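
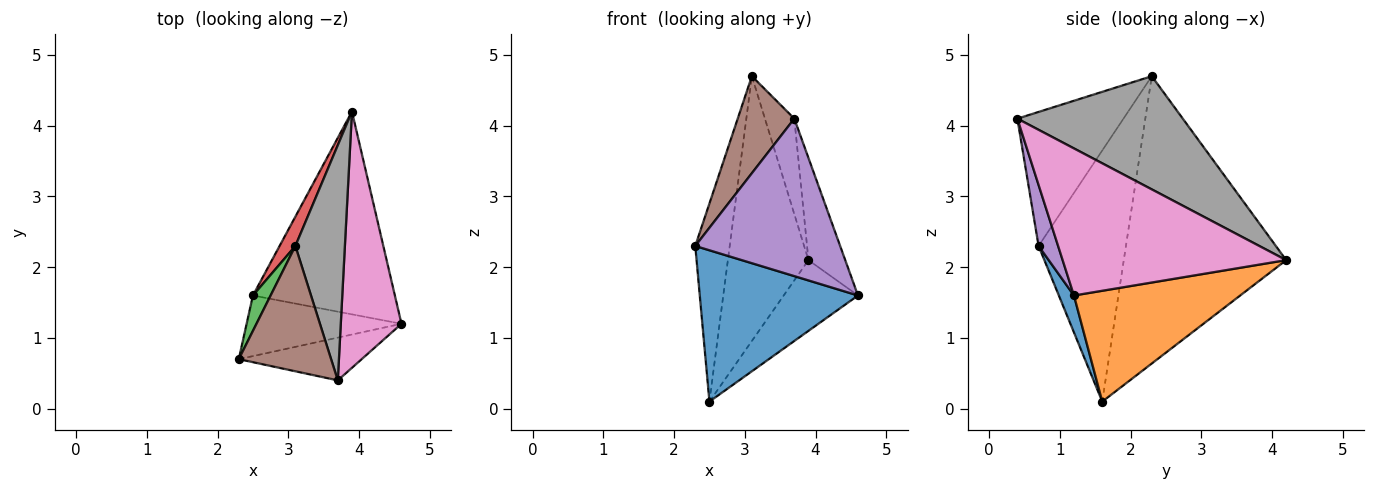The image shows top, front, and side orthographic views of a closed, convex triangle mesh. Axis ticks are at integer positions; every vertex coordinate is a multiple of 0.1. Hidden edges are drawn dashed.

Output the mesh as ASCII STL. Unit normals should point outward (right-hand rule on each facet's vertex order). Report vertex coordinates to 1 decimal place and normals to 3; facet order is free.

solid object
 facet normal 0.088 -0.925 -0.370
  outer loop
   vertex 2.5 1.6 0.1
   vertex 4.6 1.2 1.6
   vertex 2.3 0.7 2.3
  endloop
 endfacet
 facet normal 0.593 0.265 -0.760
  outer loop
   vertex 2.5 1.6 0.1
   vertex 3.9 4.2 2.1
   vertex 4.6 1.2 1.6
  endloop
 endfacet
 facet normal -0.928 0.366 0.065
  outer loop
   vertex 2.5 1.6 0.1
   vertex 2.3 0.7 2.3
   vertex 3.1 2.3 4.7
  endloop
 endfacet
 facet normal -0.895 0.444 0.049
  outer loop
   vertex 2.5 1.6 0.1
   vertex 3.1 2.3 4.7
   vertex 3.9 4.2 2.1
  endloop
 endfacet
 facet normal 0.129 -0.957 -0.260
  outer loop
   vertex 3.7 0.4 4.1
   vertex 2.3 0.7 2.3
   vertex 4.6 1.2 1.6
  endloop
 endfacet
 facet normal -0.754 -0.402 0.519
  outer loop
   vertex 3.7 0.4 4.1
   vertex 3.1 2.3 4.7
   vertex 2.3 0.7 2.3
  endloop
 endfacet
 facet normal 0.914 0.150 0.377
  outer loop
   vertex 3.7 0.4 4.1
   vertex 4.6 1.2 1.6
   vertex 3.9 4.2 2.1
  endloop
 endfacet
 facet normal 0.904 0.161 0.396
  outer loop
   vertex 3.7 0.4 4.1
   vertex 3.9 4.2 2.1
   vertex 3.1 2.3 4.7
  endloop
 endfacet
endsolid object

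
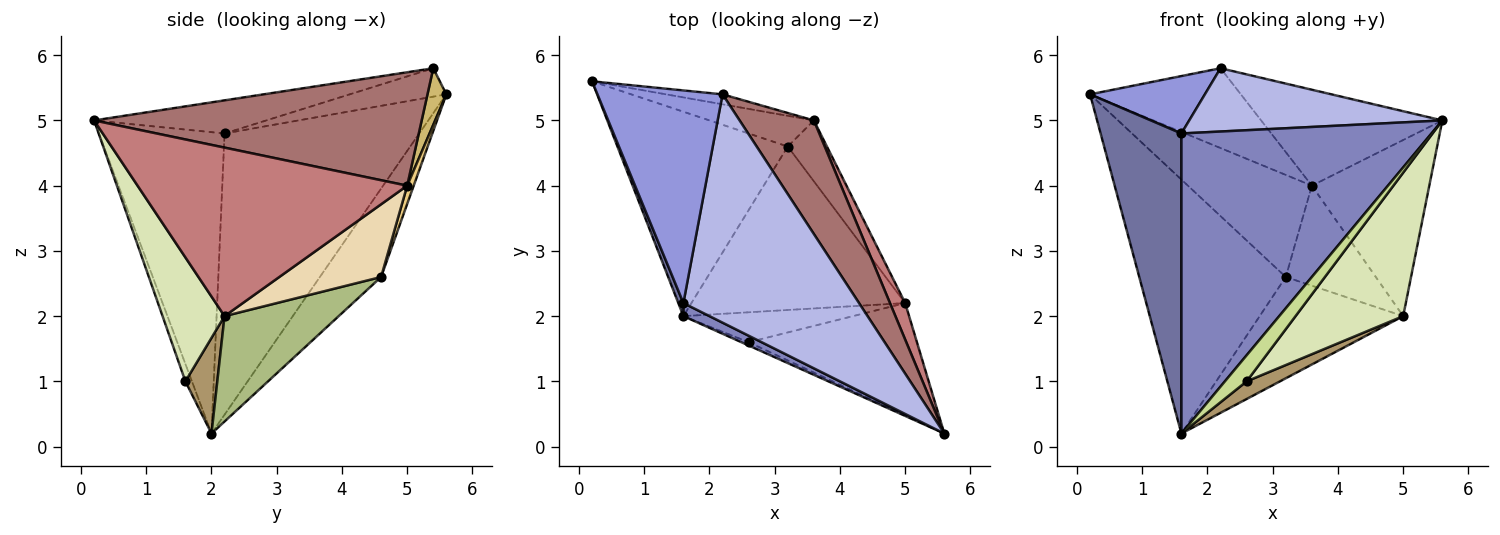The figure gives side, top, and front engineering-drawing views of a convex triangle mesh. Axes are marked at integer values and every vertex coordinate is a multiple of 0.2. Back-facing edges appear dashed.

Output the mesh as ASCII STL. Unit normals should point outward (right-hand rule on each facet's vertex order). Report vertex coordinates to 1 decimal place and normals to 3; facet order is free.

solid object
 facet normal -0.924 -0.383 0.017
  outer loop
   vertex 1.6 2.2 4.8
   vertex 0.2 5.6 5.4
   vertex 1.6 2.0 0.2
  endloop
 endfacet
 facet normal -0.448 -0.893 0.039
  outer loop
   vertex 1.6 2.2 4.8
   vertex 1.6 2.0 0.2
   vertex 5.6 0.2 5.0
  endloop
 endfacet
 facet normal -0.214 -0.255 0.943
  outer loop
   vertex 1.6 2.2 4.8
   vertex 2.2 5.4 5.8
   vertex 0.2 5.6 5.4
  endloop
 endfacet
 facet normal -0.179 -0.263 0.948
  outer loop
   vertex 1.6 2.2 4.8
   vertex 5.6 0.2 5.0
   vertex 2.2 5.4 5.8
  endloop
 endfacet
 facet normal -0.310 0.741 -0.596
  outer loop
   vertex 3.2 4.6 2.6
   vertex 1.6 2.0 0.2
   vertex 0.2 5.6 5.4
  endloop
 endfacet
 facet normal 0.386 0.486 -0.784
  outer loop
   vertex 3.2 4.6 2.6
   vertex 5.0 2.2 2.0
   vertex 1.6 2.0 0.2
  endloop
 endfacet
 facet normal -0.285 -0.951 -0.119
  outer loop
   vertex 2.6 1.6 1.0
   vertex 5.6 0.2 5.0
   vertex 1.6 2.0 0.2
  endloop
 endfacet
 facet normal 0.413 -0.717 -0.561
  outer loop
   vertex 2.6 1.6 1.0
   vertex 5.0 2.2 2.0
   vertex 5.6 0.2 5.0
  endloop
 endfacet
 facet normal 0.437 -0.457 -0.775
  outer loop
   vertex 2.6 1.6 1.0
   vertex 1.6 2.0 0.2
   vertex 5.0 2.2 2.0
  endloop
 endfacet
 facet normal 0.123 0.985 -0.123
  outer loop
   vertex 3.6 5.0 4.0
   vertex 0.2 5.6 5.4
   vertex 2.2 5.4 5.8
  endloop
 endfacet
 facet normal 0.050 0.956 -0.288
  outer loop
   vertex 3.6 5.0 4.0
   vertex 3.2 4.6 2.6
   vertex 0.2 5.6 5.4
  endloop
 endfacet
 facet normal 0.695 0.614 -0.374
  outer loop
   vertex 3.6 5.0 4.0
   vertex 5.0 2.2 2.0
   vertex 3.2 4.6 2.6
  endloop
 endfacet
 facet normal 0.759 0.420 0.497
  outer loop
   vertex 3.6 5.0 4.0
   vertex 2.2 5.4 5.8
   vertex 5.6 0.2 5.0
  endloop
 endfacet
 facet normal 0.914 0.398 0.083
  outer loop
   vertex 3.6 5.0 4.0
   vertex 5.6 0.2 5.0
   vertex 5.0 2.2 2.0
  endloop
 endfacet
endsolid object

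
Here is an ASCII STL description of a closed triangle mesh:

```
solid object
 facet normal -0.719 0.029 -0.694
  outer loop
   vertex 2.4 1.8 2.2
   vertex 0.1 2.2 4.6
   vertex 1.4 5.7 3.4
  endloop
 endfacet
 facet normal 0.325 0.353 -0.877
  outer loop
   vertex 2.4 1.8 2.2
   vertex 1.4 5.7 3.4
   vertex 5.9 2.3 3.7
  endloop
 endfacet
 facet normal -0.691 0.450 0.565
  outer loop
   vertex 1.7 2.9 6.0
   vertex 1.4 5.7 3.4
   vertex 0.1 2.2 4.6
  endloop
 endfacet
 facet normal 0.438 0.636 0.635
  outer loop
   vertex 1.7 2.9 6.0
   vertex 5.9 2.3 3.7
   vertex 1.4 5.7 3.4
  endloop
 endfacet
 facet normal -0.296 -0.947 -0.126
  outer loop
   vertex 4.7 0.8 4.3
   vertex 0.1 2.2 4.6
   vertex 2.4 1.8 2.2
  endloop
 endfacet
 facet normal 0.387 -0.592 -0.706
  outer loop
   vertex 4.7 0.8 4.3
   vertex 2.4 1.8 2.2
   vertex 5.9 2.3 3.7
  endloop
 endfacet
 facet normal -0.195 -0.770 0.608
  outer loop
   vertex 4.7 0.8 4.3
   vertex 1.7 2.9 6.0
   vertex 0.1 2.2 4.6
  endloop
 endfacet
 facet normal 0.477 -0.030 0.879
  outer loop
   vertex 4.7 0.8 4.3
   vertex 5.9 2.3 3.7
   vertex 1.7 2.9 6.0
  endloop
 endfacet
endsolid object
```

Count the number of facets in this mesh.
8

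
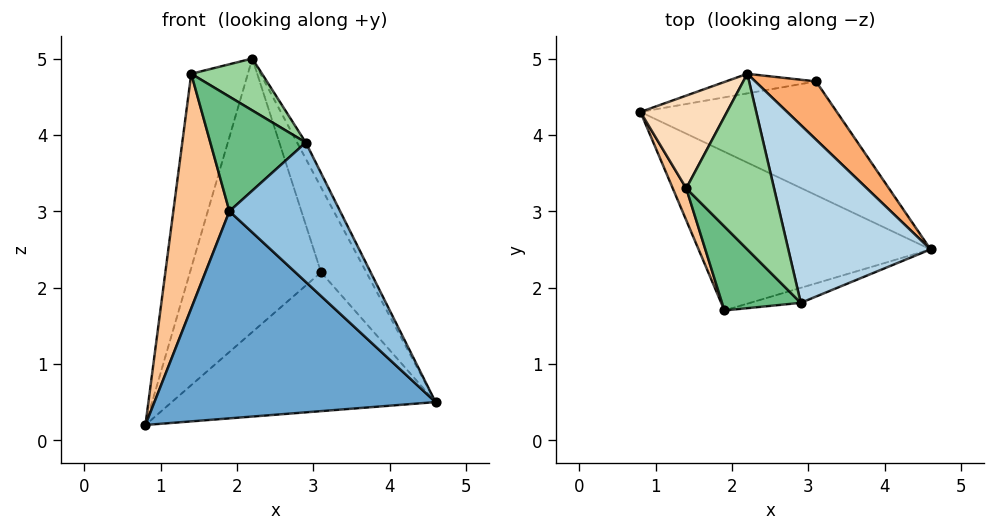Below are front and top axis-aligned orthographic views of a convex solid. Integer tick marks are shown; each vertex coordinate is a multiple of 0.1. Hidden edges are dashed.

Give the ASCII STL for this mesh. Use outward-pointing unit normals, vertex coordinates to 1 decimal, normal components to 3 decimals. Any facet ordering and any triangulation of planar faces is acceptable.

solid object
 facet normal -0.312 -0.754 -0.578
  outer loop
   vertex 1.9 1.7 3.0
   vertex 0.8 4.3 0.2
   vertex 4.6 2.5 0.5
  endloop
 endfacet
 facet normal 0.192 -0.976 -0.105
  outer loop
   vertex 2.9 1.8 3.9
   vertex 1.9 1.7 3.0
   vertex 4.6 2.5 0.5
  endloop
 endfacet
 facet normal 0.890 0.041 0.454
  outer loop
   vertex 2.9 1.8 3.9
   vertex 4.6 2.5 0.5
   vertex 2.2 4.8 5.0
  endloop
 endfacet
 facet normal 0.384 0.714 -0.585
  outer loop
   vertex 3.1 4.7 2.2
   vertex 4.6 2.5 0.5
   vertex 0.8 4.3 0.2
  endloop
 endfacet
 facet normal -0.111 0.991 -0.071
  outer loop
   vertex 3.1 4.7 2.2
   vertex 0.8 4.3 0.2
   vertex 2.2 4.8 5.0
  endloop
 endfacet
 facet normal 0.880 0.392 0.269
  outer loop
   vertex 3.1 4.7 2.2
   vertex 2.2 4.8 5.0
   vertex 4.6 2.5 0.5
  endloop
 endfacet
 facet normal -0.937 -0.346 0.047
  outer loop
   vertex 1.4 3.3 4.8
   vertex 0.8 4.3 0.2
   vertex 1.9 1.7 3.0
  endloop
 endfacet
 facet normal -0.874 0.438 0.209
  outer loop
   vertex 1.4 3.3 4.8
   vertex 2.2 4.8 5.0
   vertex 0.8 4.3 0.2
  endloop
 endfacet
 facet normal -0.412 -0.735 0.539
  outer loop
   vertex 1.4 3.3 4.8
   vertex 1.9 1.7 3.0
   vertex 2.9 1.8 3.9
  endloop
 endfacet
 facet normal 0.280 -0.272 0.921
  outer loop
   vertex 1.4 3.3 4.8
   vertex 2.9 1.8 3.9
   vertex 2.2 4.8 5.0
  endloop
 endfacet
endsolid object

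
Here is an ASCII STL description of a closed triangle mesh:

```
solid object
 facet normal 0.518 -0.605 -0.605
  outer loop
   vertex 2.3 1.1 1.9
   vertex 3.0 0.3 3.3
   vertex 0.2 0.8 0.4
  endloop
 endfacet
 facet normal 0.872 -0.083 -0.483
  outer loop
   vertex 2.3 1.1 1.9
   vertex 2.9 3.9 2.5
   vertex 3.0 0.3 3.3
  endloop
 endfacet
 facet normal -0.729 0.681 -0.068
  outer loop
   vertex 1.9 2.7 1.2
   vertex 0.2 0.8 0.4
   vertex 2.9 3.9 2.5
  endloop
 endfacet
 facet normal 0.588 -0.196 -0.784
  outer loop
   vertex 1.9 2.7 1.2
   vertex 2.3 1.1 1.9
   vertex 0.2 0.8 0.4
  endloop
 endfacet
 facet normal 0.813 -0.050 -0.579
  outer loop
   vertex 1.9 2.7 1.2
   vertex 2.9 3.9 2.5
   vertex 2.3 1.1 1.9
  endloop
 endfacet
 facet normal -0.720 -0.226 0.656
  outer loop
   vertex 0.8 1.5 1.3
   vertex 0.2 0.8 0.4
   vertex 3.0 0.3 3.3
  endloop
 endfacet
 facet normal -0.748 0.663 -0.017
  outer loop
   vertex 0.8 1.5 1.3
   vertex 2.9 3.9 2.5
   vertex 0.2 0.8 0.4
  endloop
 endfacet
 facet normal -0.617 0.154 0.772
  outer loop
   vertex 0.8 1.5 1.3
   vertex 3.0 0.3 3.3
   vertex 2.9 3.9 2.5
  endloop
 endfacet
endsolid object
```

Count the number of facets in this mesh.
8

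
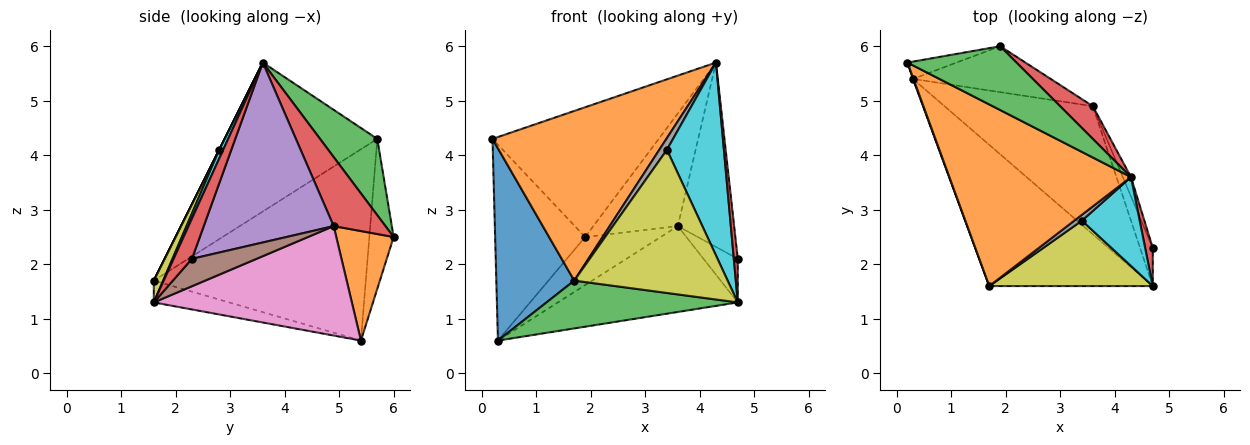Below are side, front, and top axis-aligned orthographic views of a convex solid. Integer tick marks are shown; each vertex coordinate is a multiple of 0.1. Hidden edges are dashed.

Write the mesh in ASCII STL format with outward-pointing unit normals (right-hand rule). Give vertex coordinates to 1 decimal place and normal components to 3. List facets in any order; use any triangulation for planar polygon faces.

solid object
 facet normal -0.939 -0.345 0.003
  outer loop
   vertex 0.3 5.4 0.6
   vertex 1.7 1.6 1.7
   vertex 0.2 5.7 4.3
  endloop
 endfacet
 facet normal -0.514 -0.586 0.627
  outer loop
   vertex 4.3 3.6 5.7
   vertex 0.2 5.7 4.3
   vertex 1.7 1.6 1.7
  endloop
 endfacet
 facet normal -0.125 -0.318 -0.940
  outer loop
   vertex 4.7 1.6 1.3
   vertex 1.7 1.6 1.7
   vertex 0.3 5.4 0.6
  endloop
 endfacet
 facet normal 0.961 -0.208 0.182
  outer loop
   vertex 4.7 1.6 1.3
   vertex 4.7 2.3 2.1
   vertex 4.3 3.6 5.7
  endloop
 endfacet
 facet normal 0.917 0.397 -0.042
  outer loop
   vertex 3.6 4.9 2.7
   vertex 4.3 3.6 5.7
   vertex 4.7 2.3 2.1
  endloop
 endfacet
 facet normal 0.818 0.433 -0.379
  outer loop
   vertex 3.6 4.9 2.7
   vertex 4.7 2.3 2.1
   vertex 4.7 1.6 1.3
  endloop
 endfacet
 facet normal 0.523 0.475 -0.708
  outer loop
   vertex 3.6 4.9 2.7
   vertex 4.7 1.6 1.3
   vertex 0.3 5.4 0.6
  endloop
 endfacet
 facet normal 0.000 -0.894 0.447
  outer loop
   vertex 3.4 2.8 4.1
   vertex 4.3 3.6 5.7
   vertex 1.7 1.6 1.7
  endloop
 endfacet
 facet normal 0.055 -0.908 0.415
  outer loop
   vertex 3.4 2.8 4.1
   vertex 1.7 1.6 1.7
   vertex 4.7 1.6 1.3
  endloop
 endfacet
 facet normal 0.063 -0.906 0.418
  outer loop
   vertex 3.4 2.8 4.1
   vertex 4.7 1.6 1.3
   vertex 4.3 3.6 5.7
  endloop
 endfacet
 facet normal -0.260 0.962 -0.085
  outer loop
   vertex 1.9 6.0 2.5
   vertex 0.3 5.4 0.6
   vertex 0.2 5.7 4.3
  endloop
 endfacet
 facet normal 0.481 0.634 -0.605
  outer loop
   vertex 1.9 6.0 2.5
   vertex 3.6 4.9 2.7
   vertex 0.3 5.4 0.6
  endloop
 endfacet
 facet normal 0.295 0.857 0.422
  outer loop
   vertex 1.9 6.0 2.5
   vertex 0.2 5.7 4.3
   vertex 4.3 3.6 5.7
  endloop
 endfacet
 facet normal 0.507 0.828 0.240
  outer loop
   vertex 1.9 6.0 2.5
   vertex 4.3 3.6 5.7
   vertex 3.6 4.9 2.7
  endloop
 endfacet
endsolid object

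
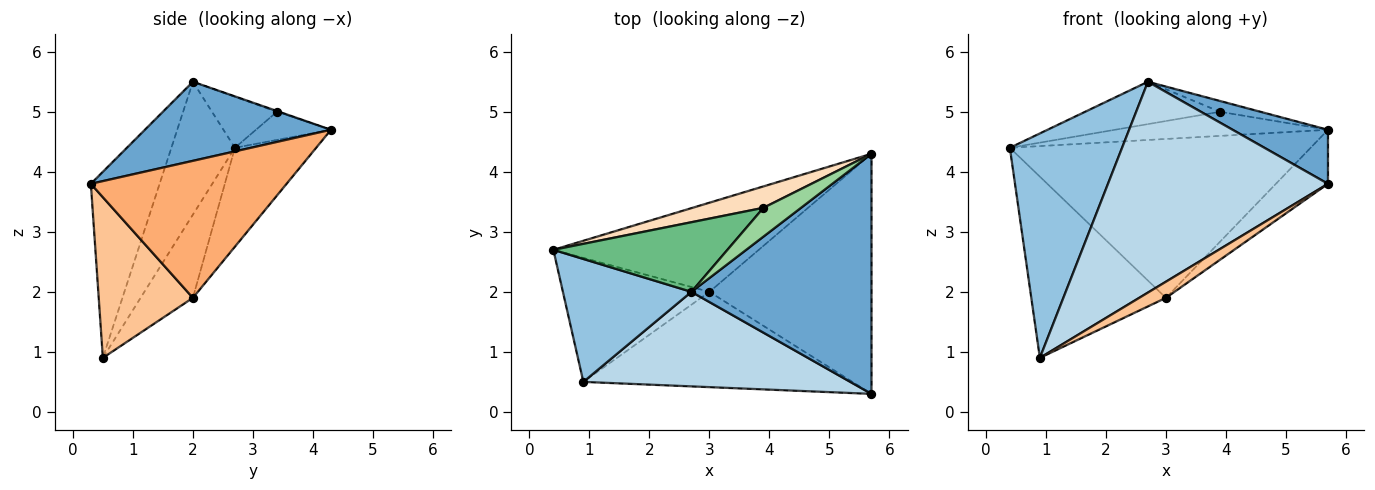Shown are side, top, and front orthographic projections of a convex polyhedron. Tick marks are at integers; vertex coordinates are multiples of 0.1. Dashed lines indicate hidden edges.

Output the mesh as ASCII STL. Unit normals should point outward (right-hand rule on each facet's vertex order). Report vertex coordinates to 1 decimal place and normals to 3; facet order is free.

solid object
 facet normal 0.394 -0.202 0.897
  outer loop
   vertex 2.7 2.0 5.5
   vertex 5.7 0.3 3.8
   vertex 5.7 4.3 4.7
  endloop
 endfacet
 facet normal -0.445 -0.786 0.430
  outer loop
   vertex 2.7 2.0 5.5
   vertex 0.4 2.7 4.4
   vertex 0.9 0.5 0.9
  endloop
 endfacet
 facet normal -0.274 -0.877 0.393
  outer loop
   vertex 2.7 2.0 5.5
   vertex 0.9 0.5 0.9
   vertex 5.7 0.3 3.8
  endloop
 endfacet
 facet normal -0.229 0.849 -0.476
  outer loop
   vertex 3.0 2.0 1.9
   vertex 0.4 2.7 4.4
   vertex 5.7 4.3 4.7
  endloop
 endfacet
 facet normal -0.305 0.786 -0.538
  outer loop
   vertex 3.0 2.0 1.9
   vertex 0.9 0.5 0.9
   vertex 0.4 2.7 4.4
  endloop
 endfacet
 facet normal 0.636 0.169 -0.753
  outer loop
   vertex 3.0 2.0 1.9
   vertex 5.7 4.3 4.7
   vertex 5.7 0.3 3.8
  endloop
 endfacet
 facet normal 0.507 -0.144 -0.850
  outer loop
   vertex 3.0 2.0 1.9
   vertex 5.7 0.3 3.8
   vertex 0.9 0.5 0.9
  endloop
 endfacet
 facet normal -0.255 0.723 0.642
  outer loop
   vertex 3.9 3.4 5.0
   vertex 5.7 4.3 4.7
   vertex 0.4 2.7 4.4
  endloop
 endfacet
 facet normal -0.243 0.504 0.829
  outer loop
   vertex 3.9 3.4 5.0
   vertex 0.4 2.7 4.4
   vertex 2.7 2.0 5.5
  endloop
 endfacet
 facet normal -0.020 0.351 0.936
  outer loop
   vertex 3.9 3.4 5.0
   vertex 2.7 2.0 5.5
   vertex 5.7 4.3 4.7
  endloop
 endfacet
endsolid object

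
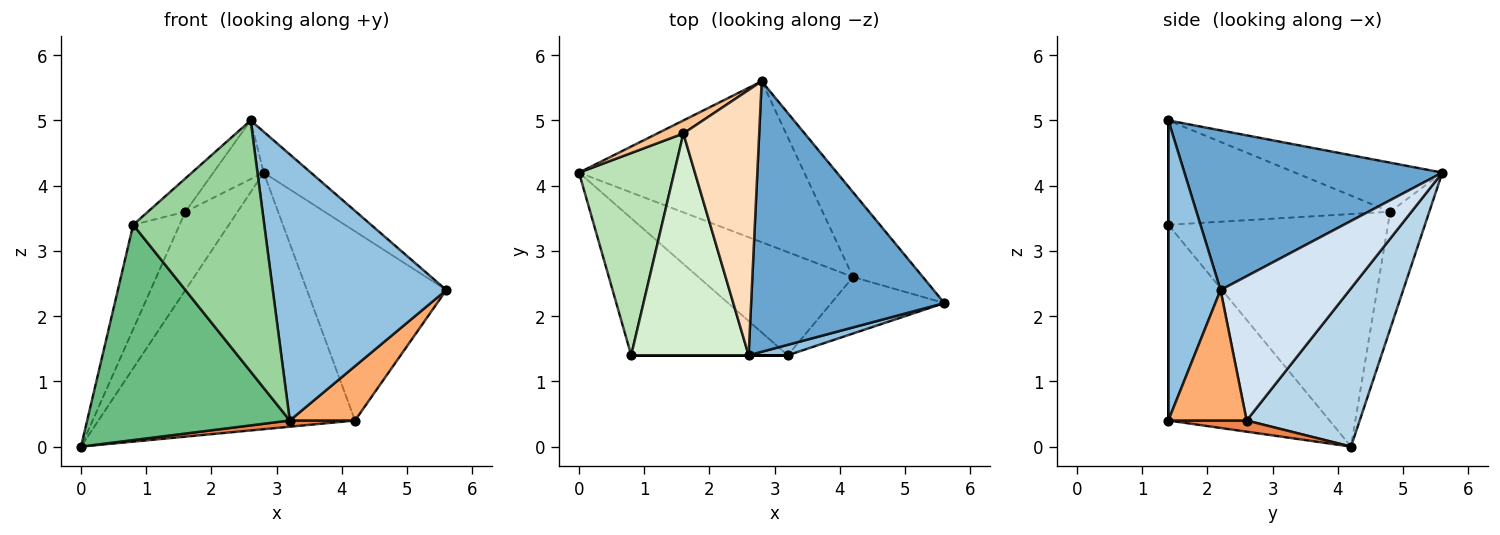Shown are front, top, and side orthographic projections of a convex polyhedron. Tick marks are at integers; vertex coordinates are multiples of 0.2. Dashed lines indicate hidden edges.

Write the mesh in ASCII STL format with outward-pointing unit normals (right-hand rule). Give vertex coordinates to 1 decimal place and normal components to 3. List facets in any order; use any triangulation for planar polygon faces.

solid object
 facet normal 0.633 0.116 0.766
  outer loop
   vertex 2.6 1.4 5.0
   vertex 5.6 2.2 2.4
   vertex 2.8 5.6 4.2
  endloop
 endfacet
 facet normal 0.288 -0.957 0.038
  outer loop
   vertex 3.2 1.4 0.4
   vertex 5.6 2.2 2.4
   vertex 2.6 1.4 5.0
  endloop
 endfacet
 facet normal 0.350 0.794 -0.498
  outer loop
   vertex 4.2 2.6 0.4
   vertex 0.0 4.2 0.0
   vertex 2.8 5.6 4.2
  endloop
 endfacet
 facet normal 0.645 0.697 -0.312
  outer loop
   vertex 4.2 2.6 0.4
   vertex 2.8 5.6 4.2
   vertex 5.6 2.2 2.4
  endloop
 endfacet
 facet normal 0.072 -0.060 -0.996
  outer loop
   vertex 4.2 2.6 0.4
   vertex 3.2 1.4 0.4
   vertex 0.0 4.2 0.0
  endloop
 endfacet
 facet normal 0.639 -0.533 -0.554
  outer loop
   vertex 4.2 2.6 0.4
   vertex 5.6 2.2 2.4
   vertex 3.2 1.4 0.4
  endloop
 endfacet
 facet normal -0.595 0.793 0.132
  outer loop
   vertex 1.6 4.8 3.6
   vertex 2.8 5.6 4.2
   vertex 0.0 4.2 0.0
  endloop
 endfacet
 facet normal -0.534 0.183 0.825
  outer loop
   vertex 1.6 4.8 3.6
   vertex 2.6 1.4 5.0
   vertex 2.8 5.6 4.2
  endloop
 endfacet
 facet normal -0.557 -0.701 -0.446
  outer loop
   vertex 0.8 1.4 3.4
   vertex 0.0 4.2 0.0
   vertex 3.2 1.4 0.4
  endloop
 endfacet
 facet normal 0.000 -1.000 0.000
  outer loop
   vertex 0.8 1.4 3.4
   vertex 3.2 1.4 0.4
   vertex 2.6 1.4 5.0
  endloop
 endfacet
 facet normal -0.908 0.192 0.372
  outer loop
   vertex 0.8 1.4 3.4
   vertex 1.6 4.8 3.6
   vertex 0.0 4.2 0.0
  endloop
 endfacet
 facet normal -0.660 0.112 0.743
  outer loop
   vertex 0.8 1.4 3.4
   vertex 2.6 1.4 5.0
   vertex 1.6 4.8 3.6
  endloop
 endfacet
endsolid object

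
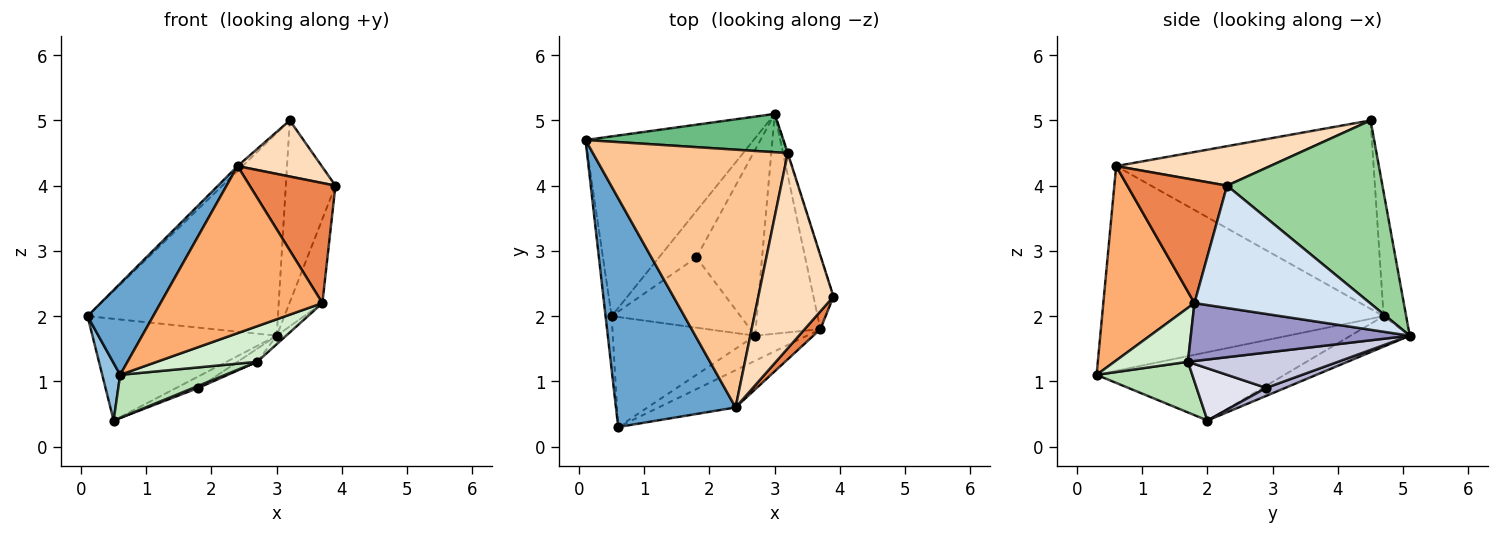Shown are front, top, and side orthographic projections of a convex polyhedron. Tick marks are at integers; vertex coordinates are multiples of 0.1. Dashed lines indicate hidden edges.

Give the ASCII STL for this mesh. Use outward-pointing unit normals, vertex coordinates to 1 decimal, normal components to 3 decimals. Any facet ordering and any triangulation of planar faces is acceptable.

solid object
 facet normal -0.846 -0.197 0.495
  outer loop
   vertex 2.4 0.6 4.3
   vertex 0.1 4.7 2.0
   vertex 0.6 0.3 1.1
  endloop
 endfacet
 facet normal -0.992 -0.095 -0.088
  outer loop
   vertex 0.5 2.0 0.4
   vertex 0.6 0.3 1.1
   vertex 0.1 4.7 2.0
  endloop
 endfacet
 facet normal -0.156 0.486 -0.860
  outer loop
   vertex 0.5 2.0 0.4
   vertex 0.1 4.7 2.0
   vertex 3.0 5.1 1.7
  endloop
 endfacet
 facet normal 0.970 0.182 -0.158
  outer loop
   vertex 3.7 1.8 2.2
   vertex 3.0 5.1 1.7
   vertex 3.9 2.3 4.0
  endloop
 endfacet
 facet normal 0.755 -0.649 0.096
  outer loop
   vertex 3.7 1.8 2.2
   vertex 3.9 2.3 4.0
   vertex 2.4 0.6 4.3
  endloop
 endfacet
 facet normal 0.482 -0.855 -0.191
  outer loop
   vertex 3.7 1.8 2.2
   vertex 2.4 0.6 4.3
   vertex 0.6 0.3 1.1
  endloop
 endfacet
 facet normal -0.695 0.013 0.719
  outer loop
   vertex 3.2 4.5 5.0
   vertex 0.1 4.7 2.0
   vertex 2.4 0.6 4.3
  endloop
 endfacet
 facet normal 0.451 -0.246 0.858
  outer loop
   vertex 3.2 4.5 5.0
   vertex 2.4 0.6 4.3
   vertex 3.9 2.3 4.0
  endloop
 endfacet
 facet normal -0.116 0.976 0.184
  outer loop
   vertex 3.2 4.5 5.0
   vertex 3.0 5.1 1.7
   vertex 0.1 4.7 2.0
  endloop
 endfacet
 facet normal 0.953 0.304 -0.002
  outer loop
   vertex 3.2 4.5 5.0
   vertex 3.9 2.3 4.0
   vertex 3.0 5.1 1.7
  endloop
 endfacet
 facet normal 0.315 -0.346 -0.884
  outer loop
   vertex 2.7 1.7 1.3
   vertex 0.6 0.3 1.1
   vertex 0.5 2.0 0.4
  endloop
 endfacet
 facet normal 0.514 -0.701 -0.494
  outer loop
   vertex 2.7 1.7 1.3
   vertex 3.7 1.8 2.2
   vertex 0.6 0.3 1.1
  endloop
 endfacet
 facet normal 0.667 0.029 -0.744
  outer loop
   vertex 2.7 1.7 1.3
   vertex 3.0 5.1 1.7
   vertex 3.7 1.8 2.2
  endloop
 endfacet
 facet normal 0.203 0.235 -0.951
  outer loop
   vertex 1.8 2.9 0.9
   vertex 0.5 2.0 0.4
   vertex 3.0 5.1 1.7
  endloop
 endfacet
 facet normal 0.473 0.062 -0.879
  outer loop
   vertex 1.8 2.9 0.9
   vertex 3.0 5.1 1.7
   vertex 2.7 1.7 1.3
  endloop
 endfacet
 facet normal 0.375 -0.027 -0.927
  outer loop
   vertex 1.8 2.9 0.9
   vertex 2.7 1.7 1.3
   vertex 0.5 2.0 0.4
  endloop
 endfacet
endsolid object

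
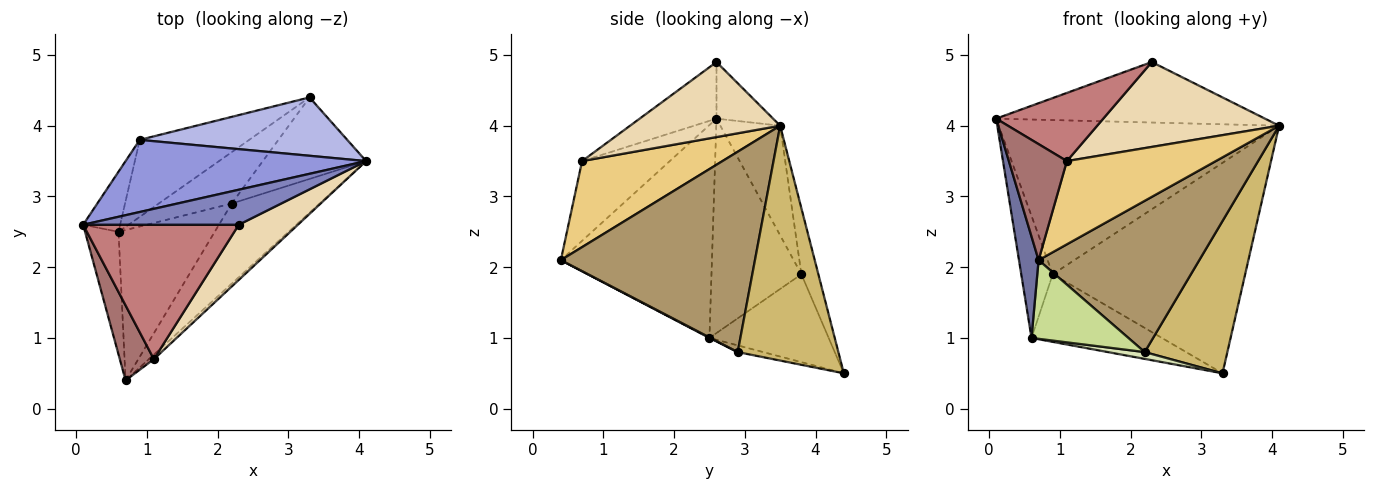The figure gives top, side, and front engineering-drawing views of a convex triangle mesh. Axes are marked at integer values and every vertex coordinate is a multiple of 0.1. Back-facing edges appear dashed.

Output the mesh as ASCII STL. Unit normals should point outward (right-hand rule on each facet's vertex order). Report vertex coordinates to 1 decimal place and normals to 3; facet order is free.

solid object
 facet normal -0.980 -0.127 -0.154
  outer loop
   vertex 0.6 2.5 1.0
   vertex 0.7 0.4 2.1
   vertex 0.1 2.6 4.1
  endloop
 endfacet
 facet normal -0.179 0.851 0.493
  outer loop
   vertex 2.3 2.6 4.9
   vertex 4.1 3.5 4.0
   vertex 0.1 2.6 4.1
  endloop
 endfacet
 facet normal -0.190 0.889 0.416
  outer loop
   vertex 0.9 3.8 1.9
   vertex 0.1 2.6 4.1
   vertex 4.1 3.5 4.0
  endloop
 endfacet
 facet normal -0.085 0.960 0.266
  outer loop
   vertex 0.9 3.8 1.9
   vertex 4.1 3.5 4.0
   vertex 3.3 4.4 0.5
  endloop
 endfacet
 facet normal -0.932 0.326 -0.161
  outer loop
   vertex 0.9 3.8 1.9
   vertex 0.6 2.5 1.0
   vertex 0.1 2.6 4.1
  endloop
 endfacet
 facet normal -0.517 0.565 -0.644
  outer loop
   vertex 0.9 3.8 1.9
   vertex 3.3 4.4 0.5
   vertex 0.6 2.5 1.0
  endloop
 endfacet
 facet normal 0.005 -0.464 -0.886
  outer loop
   vertex 2.2 2.9 0.8
   vertex 0.7 0.4 2.1
   vertex 0.6 2.5 1.0
  endloop
 endfacet
 facet normal -0.091 -0.131 -0.987
  outer loop
   vertex 2.2 2.9 0.8
   vertex 0.6 2.5 1.0
   vertex 3.3 4.4 0.5
  endloop
 endfacet
 facet normal 0.730 -0.604 -0.320
  outer loop
   vertex 2.2 2.9 0.8
   vertex 4.1 3.5 4.0
   vertex 0.7 0.4 2.1
  endloop
 endfacet
 facet normal 0.732 -0.601 -0.322
  outer loop
   vertex 2.2 2.9 0.8
   vertex 3.3 4.4 0.5
   vertex 4.1 3.5 4.0
  endloop
 endfacet
 facet normal 0.685 -0.727 -0.040
  outer loop
   vertex 1.1 0.7 3.5
   vertex 0.7 0.4 2.1
   vertex 4.1 3.5 4.0
  endloop
 endfacet
 facet normal 0.569 -0.690 0.448
  outer loop
   vertex 1.1 0.7 3.5
   vertex 4.1 3.5 4.0
   vertex 2.3 2.6 4.9
  endloop
 endfacet
 facet normal -0.786 -0.520 0.336
  outer loop
   vertex 1.1 0.7 3.5
   vertex 0.1 2.6 4.1
   vertex 0.7 0.4 2.1
  endloop
 endfacet
 facet normal -0.308 -0.430 0.848
  outer loop
   vertex 1.1 0.7 3.5
   vertex 2.3 2.6 4.9
   vertex 0.1 2.6 4.1
  endloop
 endfacet
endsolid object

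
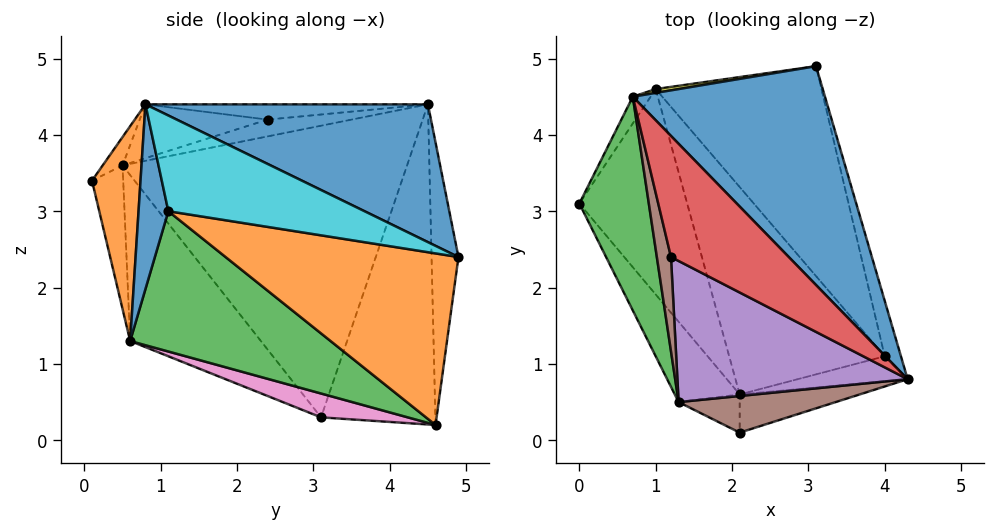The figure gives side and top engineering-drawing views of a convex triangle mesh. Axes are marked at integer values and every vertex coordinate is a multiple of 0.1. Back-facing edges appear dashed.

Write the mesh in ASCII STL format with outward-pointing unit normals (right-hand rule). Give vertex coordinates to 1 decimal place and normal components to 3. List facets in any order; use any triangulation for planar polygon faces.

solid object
 facet normal 0.507 0.493 0.707
  outer loop
   vertex 0.7 4.5 4.4
   vertex 4.3 0.8 4.4
   vertex 3.1 4.9 2.4
  endloop
 endfacet
 facet normal 0.383 -0.899 -0.214
  outer loop
   vertex 2.1 0.6 1.3
   vertex 4.3 0.8 4.4
   vertex 2.1 0.1 3.4
  endloop
 endfacet
 facet normal -0.955 -0.189 0.228
  outer loop
   vertex 1.3 0.5 3.6
   vertex 0.7 4.5 4.4
   vertex 0.0 3.1 0.3
  endloop
 endfacet
 facet normal -0.683 -0.680 -0.267
  outer loop
   vertex 1.3 0.5 3.6
   vertex 0.0 3.1 0.3
   vertex 2.1 0.6 1.3
  endloop
 endfacet
 facet normal -0.478 -0.854 -0.203
  outer loop
   vertex 1.3 0.5 3.6
   vertex 2.1 0.6 1.3
   vertex 2.1 0.1 3.4
  endloop
 endfacet
 facet normal -0.136 -0.647 0.751
  outer loop
   vertex 1.3 0.5 3.6
   vertex 2.1 0.1 3.4
   vertex 4.3 0.8 4.4
  endloop
 endfacet
 facet normal 0.211 -0.205 -0.956
  outer loop
   vertex 1.0 4.6 0.2
   vertex 2.1 0.6 1.3
   vertex 0.0 3.1 0.3
  endloop
 endfacet
 facet normal -0.833 0.552 -0.046
  outer loop
   vertex 1.0 4.6 0.2
   vertex 0.0 3.1 0.3
   vertex 0.7 4.5 4.4
  endloop
 endfacet
 facet normal -0.154 0.988 0.013
  outer loop
   vertex 1.0 4.6 0.2
   vertex 0.7 4.5 4.4
   vertex 3.1 4.9 2.4
  endloop
 endfacet
 facet normal 0.965 0.203 -0.163
  outer loop
   vertex 4.0 1.1 3.0
   vertex 3.1 4.9 2.4
   vertex 4.3 0.8 4.4
  endloop
 endfacet
 facet normal 0.471 -0.837 -0.280
  outer loop
   vertex 4.0 1.1 3.0
   vertex 4.3 0.8 4.4
   vertex 2.1 0.6 1.3
  endloop
 endfacet
 facet normal 0.718 0.061 -0.694
  outer loop
   vertex 4.0 1.1 3.0
   vertex 1.0 4.6 0.2
   vertex 3.1 4.9 2.4
  endloop
 endfacet
 facet normal 0.670 -0.020 -0.742
  outer loop
   vertex 4.0 1.1 3.0
   vertex 2.1 0.6 1.3
   vertex 1.0 4.6 0.2
  endloop
 endfacet
 facet normal -0.128 -0.124 0.984
  outer loop
   vertex 1.2 2.4 4.2
   vertex 4.3 0.8 4.4
   vertex 0.7 4.5 4.4
  endloop
 endfacet
 facet normal -0.217 -0.304 0.928
  outer loop
   vertex 1.2 2.4 4.2
   vertex 1.3 0.5 3.6
   vertex 4.3 0.8 4.4
  endloop
 endfacet
 facet normal -0.744 -0.237 0.625
  outer loop
   vertex 1.2 2.4 4.2
   vertex 0.7 4.5 4.4
   vertex 1.3 0.5 3.6
  endloop
 endfacet
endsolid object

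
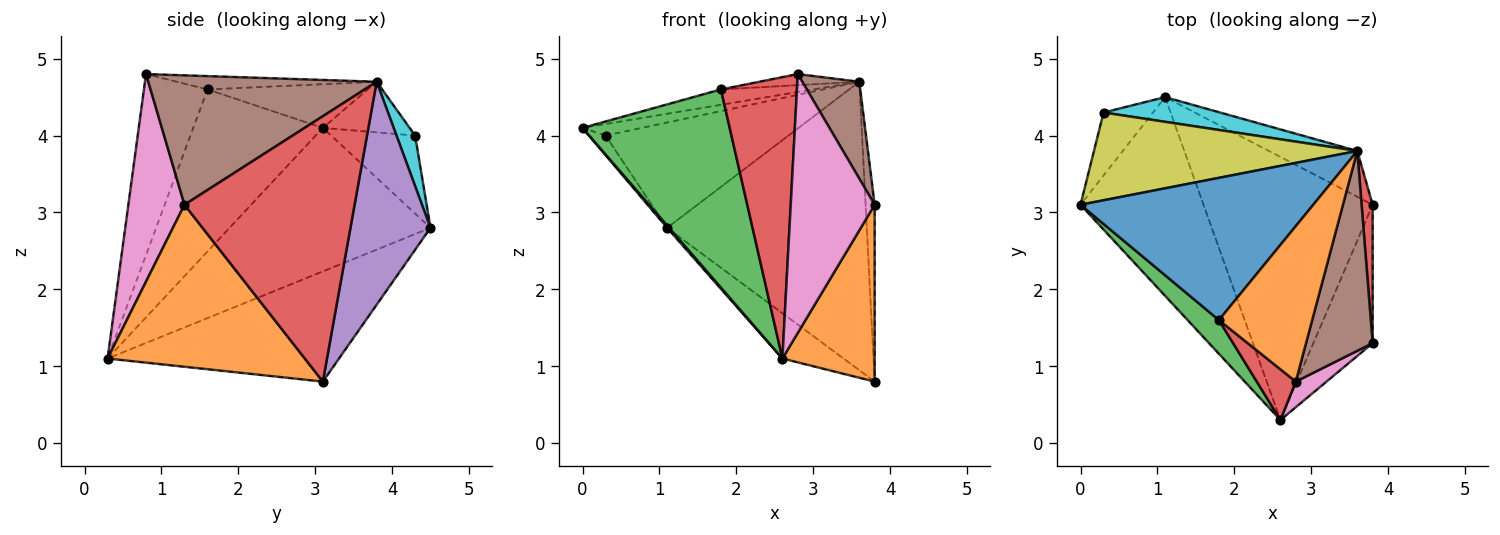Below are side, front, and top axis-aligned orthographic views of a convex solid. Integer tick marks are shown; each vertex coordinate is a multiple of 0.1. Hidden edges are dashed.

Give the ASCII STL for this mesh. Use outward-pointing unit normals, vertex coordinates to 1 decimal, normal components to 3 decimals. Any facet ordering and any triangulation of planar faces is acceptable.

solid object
 facet normal -0.759 -0.008 -0.651
  outer loop
   vertex 2.6 0.3 1.1
   vertex 0.0 3.1 4.1
   vertex 1.1 4.5 2.8
  endloop
 endfacet
 facet normal 0.860 -0.402 -0.315
  outer loop
   vertex 3.8 3.1 0.8
   vertex 3.8 1.3 3.1
   vertex 2.6 0.3 1.1
  endloop
 endfacet
 facet normal -0.540 0.143 -0.829
  outer loop
   vertex 3.8 3.1 0.8
   vertex 2.6 0.3 1.1
   vertex 1.1 4.5 2.8
  endloop
 endfacet
 facet normal 0.998 0.053 0.042
  outer loop
   vertex 3.6 3.8 4.7
   vertex 3.8 1.3 3.1
   vertex 3.8 3.1 0.8
  endloop
 endfacet
 facet normal 0.368 0.918 -0.146
  outer loop
   vertex 3.6 3.8 4.7
   vertex 3.8 3.1 0.8
   vertex 1.1 4.5 2.8
  endloop
 endfacet
 facet normal 0.868 -0.217 0.447
  outer loop
   vertex 2.8 0.8 4.8
   vertex 3.8 1.3 3.1
   vertex 3.6 3.8 4.7
  endloop
 endfacet
 facet normal 0.554 -0.829 0.082
  outer loop
   vertex 2.8 0.8 4.8
   vertex 2.6 0.3 1.1
   vertex 3.8 1.3 3.1
  endloop
 endfacet
 facet normal -0.833 0.164 -0.528
  outer loop
   vertex 0.3 4.3 4.0
   vertex 1.1 4.5 2.8
   vertex 0.0 3.1 4.1
  endloop
 endfacet
 facet normal -0.187 0.128 0.974
  outer loop
   vertex 0.3 4.3 4.0
   vertex 0.0 3.1 4.1
   vertex 3.6 3.8 4.7
  endloop
 endfacet
 facet normal 0.099 0.969 0.227
  outer loop
   vertex 0.3 4.3 4.0
   vertex 3.6 3.8 4.7
   vertex 1.1 4.5 2.8
  endloop
 endfacet
 facet normal -0.183 0.106 0.977
  outer loop
   vertex 1.8 1.6 4.6
   vertex 3.6 3.8 4.7
   vertex 0.0 3.1 4.1
  endloop
 endfacet
 facet normal -0.141 0.071 0.987
  outer loop
   vertex 1.8 1.6 4.6
   vertex 2.8 0.8 4.8
   vertex 3.6 3.8 4.7
  endloop
 endfacet
 facet normal -0.656 -0.744 0.127
  outer loop
   vertex 1.8 1.6 4.6
   vertex 0.0 3.1 4.1
   vertex 2.6 0.3 1.1
  endloop
 endfacet
 facet normal -0.635 -0.760 0.137
  outer loop
   vertex 1.8 1.6 4.6
   vertex 2.6 0.3 1.1
   vertex 2.8 0.8 4.8
  endloop
 endfacet
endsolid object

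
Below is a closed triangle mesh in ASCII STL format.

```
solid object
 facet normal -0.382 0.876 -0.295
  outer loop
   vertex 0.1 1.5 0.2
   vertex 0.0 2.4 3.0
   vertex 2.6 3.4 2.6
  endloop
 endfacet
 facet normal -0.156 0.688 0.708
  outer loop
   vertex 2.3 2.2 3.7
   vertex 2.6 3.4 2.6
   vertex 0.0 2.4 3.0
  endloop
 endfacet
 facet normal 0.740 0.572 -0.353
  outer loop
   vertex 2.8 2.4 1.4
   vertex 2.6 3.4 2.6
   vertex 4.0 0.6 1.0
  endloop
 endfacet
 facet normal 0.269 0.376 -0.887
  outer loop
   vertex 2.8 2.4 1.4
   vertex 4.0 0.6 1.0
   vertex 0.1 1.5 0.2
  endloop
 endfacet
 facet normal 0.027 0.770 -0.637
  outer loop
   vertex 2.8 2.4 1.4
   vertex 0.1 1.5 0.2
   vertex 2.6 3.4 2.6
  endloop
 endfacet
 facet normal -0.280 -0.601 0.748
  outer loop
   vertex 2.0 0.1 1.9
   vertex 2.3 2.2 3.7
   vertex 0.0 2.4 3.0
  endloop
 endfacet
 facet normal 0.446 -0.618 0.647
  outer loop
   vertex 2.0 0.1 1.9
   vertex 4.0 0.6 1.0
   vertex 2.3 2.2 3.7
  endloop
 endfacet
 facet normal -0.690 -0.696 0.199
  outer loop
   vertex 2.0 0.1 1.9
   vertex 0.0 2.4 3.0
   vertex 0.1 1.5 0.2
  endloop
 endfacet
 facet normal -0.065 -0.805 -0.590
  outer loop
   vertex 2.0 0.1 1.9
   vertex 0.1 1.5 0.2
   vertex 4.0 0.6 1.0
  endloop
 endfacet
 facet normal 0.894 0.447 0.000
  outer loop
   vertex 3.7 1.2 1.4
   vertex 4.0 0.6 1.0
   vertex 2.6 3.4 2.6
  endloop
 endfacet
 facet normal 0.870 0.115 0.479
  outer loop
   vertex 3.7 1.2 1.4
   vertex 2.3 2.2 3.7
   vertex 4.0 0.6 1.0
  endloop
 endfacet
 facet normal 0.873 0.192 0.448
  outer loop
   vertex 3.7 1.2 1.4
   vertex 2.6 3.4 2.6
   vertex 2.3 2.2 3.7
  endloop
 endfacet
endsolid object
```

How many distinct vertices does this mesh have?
8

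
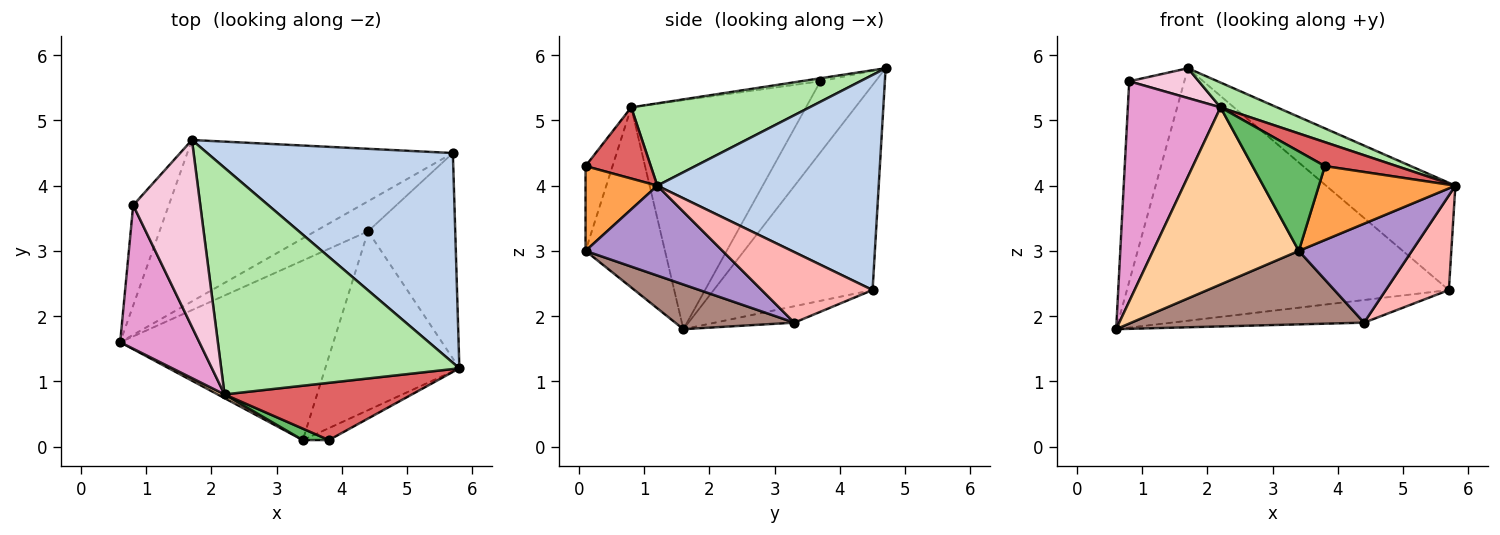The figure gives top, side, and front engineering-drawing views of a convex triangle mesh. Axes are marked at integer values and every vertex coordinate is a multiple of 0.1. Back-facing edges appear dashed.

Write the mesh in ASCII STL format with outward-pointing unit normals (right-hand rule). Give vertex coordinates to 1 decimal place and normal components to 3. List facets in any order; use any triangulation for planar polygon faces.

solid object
 facet normal -0.384 0.778 -0.497
  outer loop
   vertex 5.7 4.5 2.4
   vertex 0.6 1.6 1.8
   vertex 1.7 4.7 5.8
  endloop
 endfacet
 facet normal 0.615 0.359 0.702
  outer loop
   vertex 5.7 4.5 2.4
   vertex 1.7 4.7 5.8
   vertex 5.8 1.2 4.0
  endloop
 endfacet
 facet normal 0.461 -0.876 -0.142
  outer loop
   vertex 3.4 0.1 3.0
   vertex 5.8 1.2 4.0
   vertex 3.8 0.1 4.3
  endloop
 endfacet
 facet normal -0.478 -0.878 0.018
  outer loop
   vertex 2.2 0.8 5.2
   vertex 0.6 1.6 1.8
   vertex 3.4 0.1 3.0
  endloop
 endfacet
 facet normal -0.347 -0.932 0.107
  outer loop
   vertex 2.2 0.8 5.2
   vertex 3.4 0.1 3.0
   vertex 3.8 0.1 4.3
  endloop
 endfacet
 facet normal 0.325 -0.103 0.940
  outer loop
   vertex 2.2 0.8 5.2
   vertex 5.8 1.2 4.0
   vertex 1.7 4.7 5.8
  endloop
 endfacet
 facet normal 0.331 -0.364 0.871
  outer loop
   vertex 2.2 0.8 5.2
   vertex 3.8 0.1 4.3
   vertex 5.8 1.2 4.0
  endloop
 endfacet
 facet normal 0.592 -0.337 -0.732
  outer loop
   vertex 4.4 3.3 1.9
   vertex 5.7 4.5 2.4
   vertex 5.8 1.2 4.0
  endloop
 endfacet
 facet normal 0.506 -0.418 -0.755
  outer loop
   vertex 4.4 3.3 1.9
   vertex 5.8 1.2 4.0
   vertex 3.4 0.1 3.0
  endloop
 endfacet
 facet normal -0.241 0.584 -0.775
  outer loop
   vertex 4.4 3.3 1.9
   vertex 0.6 1.6 1.8
   vertex 5.7 4.5 2.4
  endloop
 endfacet
 facet normal 0.190 -0.372 -0.909
  outer loop
   vertex 4.4 3.3 1.9
   vertex 3.4 0.1 3.0
   vertex 0.6 1.6 1.8
  endloop
 endfacet
 facet normal -0.667 0.667 -0.333
  outer loop
   vertex 0.8 3.7 5.6
   vertex 1.7 4.7 5.8
   vertex 0.6 1.6 1.8
  endloop
 endfacet
 facet normal -0.845 -0.448 0.292
  outer loop
   vertex 0.8 3.7 5.6
   vertex 0.6 1.6 1.8
   vertex 2.2 0.8 5.2
  endloop
 endfacet
 facet normal -0.044 -0.157 0.987
  outer loop
   vertex 0.8 3.7 5.6
   vertex 2.2 0.8 5.2
   vertex 1.7 4.7 5.8
  endloop
 endfacet
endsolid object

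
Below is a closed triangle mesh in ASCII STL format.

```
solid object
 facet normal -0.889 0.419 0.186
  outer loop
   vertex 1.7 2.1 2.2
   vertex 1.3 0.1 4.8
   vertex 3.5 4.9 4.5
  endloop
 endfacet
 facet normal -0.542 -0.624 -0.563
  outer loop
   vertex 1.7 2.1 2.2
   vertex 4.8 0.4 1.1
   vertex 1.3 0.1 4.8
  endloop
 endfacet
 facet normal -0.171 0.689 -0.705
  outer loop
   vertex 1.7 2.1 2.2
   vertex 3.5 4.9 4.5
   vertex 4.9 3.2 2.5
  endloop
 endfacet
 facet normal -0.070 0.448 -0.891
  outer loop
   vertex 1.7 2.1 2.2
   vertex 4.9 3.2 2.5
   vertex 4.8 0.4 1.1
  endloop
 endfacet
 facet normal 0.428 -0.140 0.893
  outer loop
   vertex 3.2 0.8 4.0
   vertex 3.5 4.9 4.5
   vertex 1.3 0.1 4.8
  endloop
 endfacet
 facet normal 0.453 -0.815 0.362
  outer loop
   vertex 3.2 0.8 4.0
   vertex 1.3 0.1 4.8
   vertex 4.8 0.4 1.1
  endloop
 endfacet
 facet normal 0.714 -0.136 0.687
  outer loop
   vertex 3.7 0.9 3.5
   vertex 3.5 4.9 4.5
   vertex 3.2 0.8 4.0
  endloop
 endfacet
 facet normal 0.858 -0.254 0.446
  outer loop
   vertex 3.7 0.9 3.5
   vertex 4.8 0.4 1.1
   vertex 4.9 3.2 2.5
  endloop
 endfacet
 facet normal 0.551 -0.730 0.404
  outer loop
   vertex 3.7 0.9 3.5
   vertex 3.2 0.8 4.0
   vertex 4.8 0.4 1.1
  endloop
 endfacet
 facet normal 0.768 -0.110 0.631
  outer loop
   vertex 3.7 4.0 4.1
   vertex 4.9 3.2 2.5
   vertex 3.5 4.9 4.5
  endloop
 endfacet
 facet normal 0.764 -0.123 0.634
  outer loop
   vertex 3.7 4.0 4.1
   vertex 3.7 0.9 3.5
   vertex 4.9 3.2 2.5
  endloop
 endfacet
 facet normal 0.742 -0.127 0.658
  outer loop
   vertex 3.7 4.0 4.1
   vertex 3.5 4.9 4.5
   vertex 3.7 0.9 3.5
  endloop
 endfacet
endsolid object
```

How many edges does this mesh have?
18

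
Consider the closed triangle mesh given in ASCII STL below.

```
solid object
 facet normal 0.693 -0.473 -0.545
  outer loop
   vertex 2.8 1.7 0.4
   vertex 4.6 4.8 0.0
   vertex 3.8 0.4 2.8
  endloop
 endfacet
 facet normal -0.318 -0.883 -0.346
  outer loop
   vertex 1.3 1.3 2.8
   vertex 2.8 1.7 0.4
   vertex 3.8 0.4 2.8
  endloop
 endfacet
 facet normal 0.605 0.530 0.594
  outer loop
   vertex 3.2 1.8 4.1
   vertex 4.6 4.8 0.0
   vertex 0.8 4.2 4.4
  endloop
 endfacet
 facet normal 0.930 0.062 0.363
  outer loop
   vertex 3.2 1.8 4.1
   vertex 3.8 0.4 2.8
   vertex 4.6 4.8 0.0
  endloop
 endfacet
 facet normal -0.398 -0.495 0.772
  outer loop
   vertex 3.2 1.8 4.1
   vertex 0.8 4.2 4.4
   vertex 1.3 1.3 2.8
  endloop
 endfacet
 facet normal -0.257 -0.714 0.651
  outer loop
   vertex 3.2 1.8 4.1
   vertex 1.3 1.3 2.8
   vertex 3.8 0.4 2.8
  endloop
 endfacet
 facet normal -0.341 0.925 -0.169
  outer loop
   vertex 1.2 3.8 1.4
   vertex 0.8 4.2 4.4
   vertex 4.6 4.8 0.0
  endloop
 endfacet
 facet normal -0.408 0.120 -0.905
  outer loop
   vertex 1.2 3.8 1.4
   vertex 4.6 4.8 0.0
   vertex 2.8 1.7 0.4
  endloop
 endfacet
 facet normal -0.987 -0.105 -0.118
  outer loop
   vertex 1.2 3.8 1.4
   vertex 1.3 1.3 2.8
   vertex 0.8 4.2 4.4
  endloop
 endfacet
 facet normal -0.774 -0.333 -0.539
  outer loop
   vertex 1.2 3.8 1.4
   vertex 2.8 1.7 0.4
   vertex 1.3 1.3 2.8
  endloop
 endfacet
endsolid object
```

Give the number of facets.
10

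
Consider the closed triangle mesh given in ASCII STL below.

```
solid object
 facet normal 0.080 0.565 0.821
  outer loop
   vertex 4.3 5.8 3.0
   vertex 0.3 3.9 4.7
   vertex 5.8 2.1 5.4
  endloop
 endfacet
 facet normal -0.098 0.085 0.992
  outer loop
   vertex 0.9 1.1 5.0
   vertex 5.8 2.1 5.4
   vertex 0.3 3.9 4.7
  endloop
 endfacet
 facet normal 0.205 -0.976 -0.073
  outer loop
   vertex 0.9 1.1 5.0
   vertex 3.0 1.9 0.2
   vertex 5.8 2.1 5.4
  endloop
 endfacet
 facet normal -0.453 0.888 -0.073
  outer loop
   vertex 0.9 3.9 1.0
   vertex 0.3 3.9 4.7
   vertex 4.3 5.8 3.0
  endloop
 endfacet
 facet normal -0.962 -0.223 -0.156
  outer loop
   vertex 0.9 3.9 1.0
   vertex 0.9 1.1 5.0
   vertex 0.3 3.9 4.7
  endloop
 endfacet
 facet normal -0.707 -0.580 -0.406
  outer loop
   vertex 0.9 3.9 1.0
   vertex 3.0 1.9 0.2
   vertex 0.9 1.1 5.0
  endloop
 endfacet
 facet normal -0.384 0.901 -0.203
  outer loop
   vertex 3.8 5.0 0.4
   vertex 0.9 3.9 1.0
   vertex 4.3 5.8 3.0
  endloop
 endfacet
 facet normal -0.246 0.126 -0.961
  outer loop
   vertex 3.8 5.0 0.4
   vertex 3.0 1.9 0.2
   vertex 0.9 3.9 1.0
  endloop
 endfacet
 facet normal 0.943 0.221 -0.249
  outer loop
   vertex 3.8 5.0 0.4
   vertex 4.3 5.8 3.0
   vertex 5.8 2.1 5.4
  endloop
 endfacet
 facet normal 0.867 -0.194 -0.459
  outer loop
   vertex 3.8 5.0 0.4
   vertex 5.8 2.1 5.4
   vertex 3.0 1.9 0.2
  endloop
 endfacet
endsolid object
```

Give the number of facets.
10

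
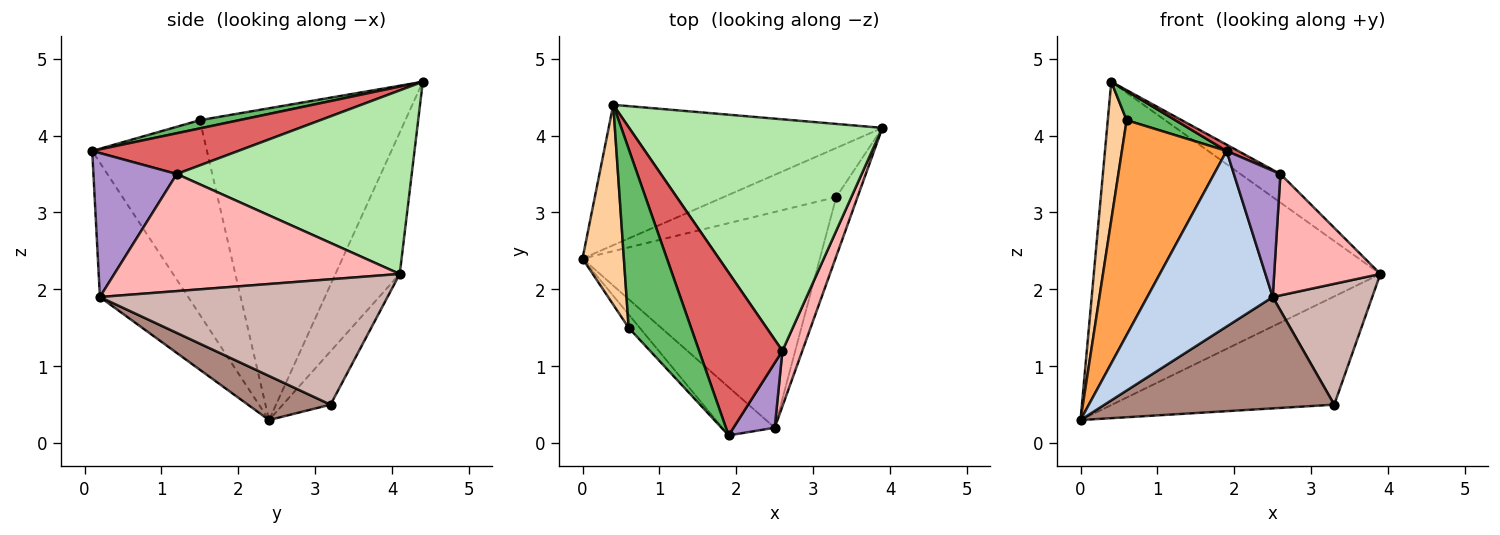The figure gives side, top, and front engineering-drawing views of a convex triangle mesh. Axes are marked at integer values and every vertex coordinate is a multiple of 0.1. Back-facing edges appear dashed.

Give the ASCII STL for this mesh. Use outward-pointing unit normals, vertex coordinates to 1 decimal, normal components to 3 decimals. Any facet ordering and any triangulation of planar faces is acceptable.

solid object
 facet normal -0.202 0.898 -0.390
  outer loop
   vertex 0.4 4.4 4.7
   vertex 3.9 4.1 2.2
   vertex 0.0 2.4 0.3
  endloop
 endfacet
 facet normal -0.562 -0.798 -0.219
  outer loop
   vertex 2.5 0.2 1.9
   vertex 1.9 0.1 3.8
   vertex 0.0 2.4 0.3
  endloop
 endfacet
 facet normal -0.738 -0.673 -0.042
  outer loop
   vertex 0.6 1.5 4.2
   vertex 0.0 2.4 0.3
   vertex 1.9 0.1 3.8
  endloop
 endfacet
 facet normal -0.987 -0.091 0.131
  outer loop
   vertex 0.6 1.5 4.2
   vertex 0.4 4.4 4.7
   vertex 0.0 2.4 0.3
  endloop
 endfacet
 facet normal 0.129 -0.160 0.979
  outer loop
   vertex 0.6 1.5 4.2
   vertex 1.9 0.1 3.8
   vertex 0.4 4.4 4.7
  endloop
 endfacet
 facet normal 0.584 0.099 0.806
  outer loop
   vertex 2.6 1.2 3.5
   vertex 3.9 4.1 2.2
   vertex 0.4 4.4 4.7
  endloop
 endfacet
 facet normal 0.439 -0.035 0.898
  outer loop
   vertex 2.6 1.2 3.5
   vertex 0.4 4.4 4.7
   vertex 1.9 0.1 3.8
  endloop
 endfacet
 facet normal 0.926 -0.344 0.157
  outer loop
   vertex 2.6 1.2 3.5
   vertex 2.5 0.2 1.9
   vertex 3.9 4.1 2.2
  endloop
 endfacet
 facet normal 0.847 -0.473 0.243
  outer loop
   vertex 2.6 1.2 3.5
   vertex 1.9 0.1 3.8
   vertex 2.5 0.2 1.9
  endloop
 endfacet
 facet normal -0.192 0.894 -0.405
  outer loop
   vertex 3.3 3.2 0.5
   vertex 0.0 2.4 0.3
   vertex 3.9 4.1 2.2
  endloop
 endfacet
 facet normal 0.163 -0.453 -0.877
  outer loop
   vertex 3.3 3.2 0.5
   vertex 2.5 0.2 1.9
   vertex 0.0 2.4 0.3
  endloop
 endfacet
 facet normal 0.933 -0.323 -0.158
  outer loop
   vertex 3.3 3.2 0.5
   vertex 3.9 4.1 2.2
   vertex 2.5 0.2 1.9
  endloop
 endfacet
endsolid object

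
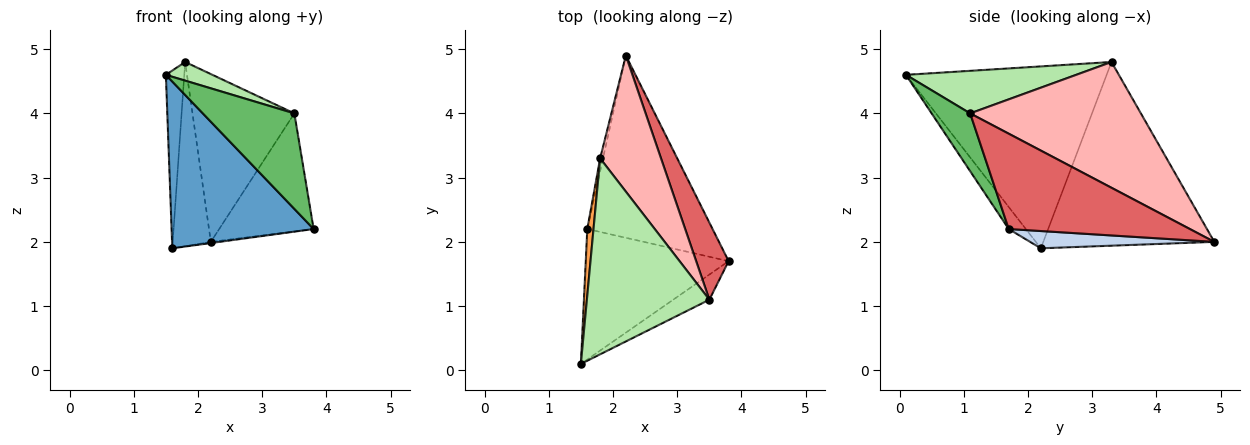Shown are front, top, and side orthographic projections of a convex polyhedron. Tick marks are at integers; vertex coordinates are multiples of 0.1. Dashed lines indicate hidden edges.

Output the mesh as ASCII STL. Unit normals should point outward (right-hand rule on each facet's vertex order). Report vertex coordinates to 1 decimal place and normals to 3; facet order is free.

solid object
 facet normal -0.095 -0.784 -0.613
  outer loop
   vertex 1.6 2.2 1.9
   vertex 3.8 1.7 2.2
   vertex 1.5 0.1 4.6
  endloop
 endfacet
 facet normal 0.137 0.006 -0.991
  outer loop
   vertex 1.6 2.2 1.9
   vertex 2.2 4.9 2.0
   vertex 3.8 1.7 2.2
  endloop
 endfacet
 facet normal -0.995 0.091 0.034
  outer loop
   vertex 1.6 2.2 1.9
   vertex 1.5 0.1 4.6
   vertex 1.8 3.3 4.8
  endloop
 endfacet
 facet normal -0.976 0.217 -0.015
  outer loop
   vertex 1.6 2.2 1.9
   vertex 1.8 3.3 4.8
   vertex 2.2 4.9 2.0
  endloop
 endfacet
 facet normal 0.377 -0.896 -0.236
  outer loop
   vertex 3.5 1.1 4.0
   vertex 1.5 0.1 4.6
   vertex 3.8 1.7 2.2
  endloop
 endfacet
 facet normal 0.327 -0.089 0.941
  outer loop
   vertex 3.5 1.1 4.0
   vertex 1.8 3.3 4.8
   vertex 1.5 0.1 4.6
  endloop
 endfacet
 facet normal 0.849 0.443 0.289
  outer loop
   vertex 3.5 1.1 4.0
   vertex 3.8 1.7 2.2
   vertex 2.2 4.9 2.0
  endloop
 endfacet
 facet normal 0.793 0.473 0.384
  outer loop
   vertex 3.5 1.1 4.0
   vertex 2.2 4.9 2.0
   vertex 1.8 3.3 4.8
  endloop
 endfacet
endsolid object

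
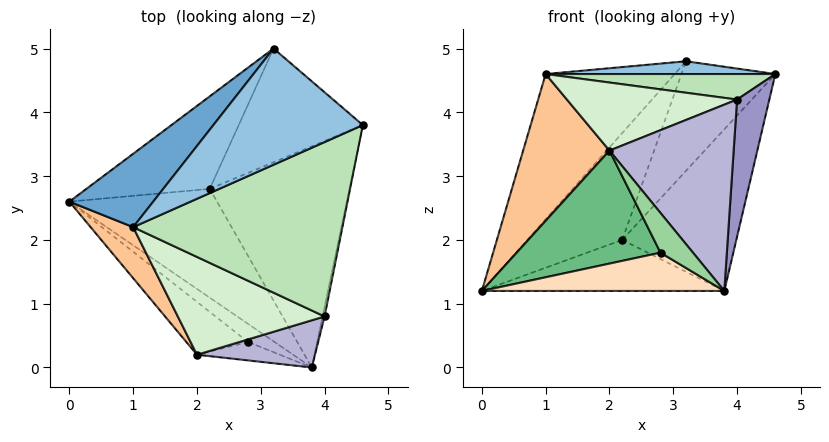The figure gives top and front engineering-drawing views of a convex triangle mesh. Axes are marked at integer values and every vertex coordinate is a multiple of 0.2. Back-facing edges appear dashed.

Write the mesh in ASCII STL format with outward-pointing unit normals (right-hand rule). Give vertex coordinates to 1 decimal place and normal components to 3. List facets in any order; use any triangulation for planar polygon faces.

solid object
 facet normal -0.762 0.578 0.292
  outer loop
   vertex 1.0 2.2 4.6
   vertex 3.2 5.0 4.8
   vertex 0.0 2.6 1.2
  endloop
 endfacet
 facet normal 0.048 -0.109 0.993
  outer loop
   vertex 1.0 2.2 4.6
   vertex 4.6 3.8 4.6
   vertex 3.2 5.0 4.8
  endloop
 endfacet
 facet normal 0.279 0.408 -0.869
  outer loop
   vertex 2.2 2.8 2.0
   vertex 3.8 0.0 1.2
   vertex 0.0 2.6 1.2
  endloop
 endfacet
 facet normal 0.532 0.499 -0.683
  outer loop
   vertex 2.2 2.8 2.0
   vertex 4.6 3.8 4.6
   vertex 3.8 0.0 1.2
  endloop
 endfacet
 facet normal 0.167 0.745 -0.645
  outer loop
   vertex 2.2 2.8 2.0
   vertex 0.0 2.6 1.2
   vertex 3.2 5.0 4.8
  endloop
 endfacet
 facet normal 0.441 0.622 -0.647
  outer loop
   vertex 2.2 2.8 2.0
   vertex 3.2 5.0 4.8
   vertex 4.6 3.8 4.6
  endloop
 endfacet
 facet normal -0.831 -0.525 0.183
  outer loop
   vertex 2.0 0.2 3.4
   vertex 1.0 2.2 4.6
   vertex 0.0 2.6 1.2
  endloop
 endfacet
 facet normal -0.526 -0.769 -0.364
  outer loop
   vertex 2.8 0.4 1.8
   vertex 0.0 2.6 1.2
   vertex 3.8 0.0 1.2
  endloop
 endfacet
 facet normal -0.528 -0.770 -0.360
  outer loop
   vertex 2.8 0.4 1.8
   vertex 2.0 0.2 3.4
   vertex 0.0 2.6 1.2
  endloop
 endfacet
 facet normal -0.524 -0.772 -0.359
  outer loop
   vertex 2.8 0.4 1.8
   vertex 3.8 0.0 1.2
   vertex 2.0 0.2 3.4
  endloop
 endfacet
 facet normal 0.064 -0.145 0.987
  outer loop
   vertex 4.0 0.8 4.2
   vertex 4.6 3.8 4.6
   vertex 1.0 2.2 4.6
  endloop
 endfacet
 facet normal -0.155 -0.564 0.811
  outer loop
   vertex 4.0 0.8 4.2
   vertex 1.0 2.2 4.6
   vertex 2.0 0.2 3.4
  endloop
 endfacet
 facet normal 0.981 -0.194 -0.014
  outer loop
   vertex 4.0 0.8 4.2
   vertex 3.8 0.0 1.2
   vertex 4.6 3.8 4.6
  endloop
 endfacet
 facet normal 0.189 -0.952 0.241
  outer loop
   vertex 4.0 0.8 4.2
   vertex 2.0 0.2 3.4
   vertex 3.8 0.0 1.2
  endloop
 endfacet
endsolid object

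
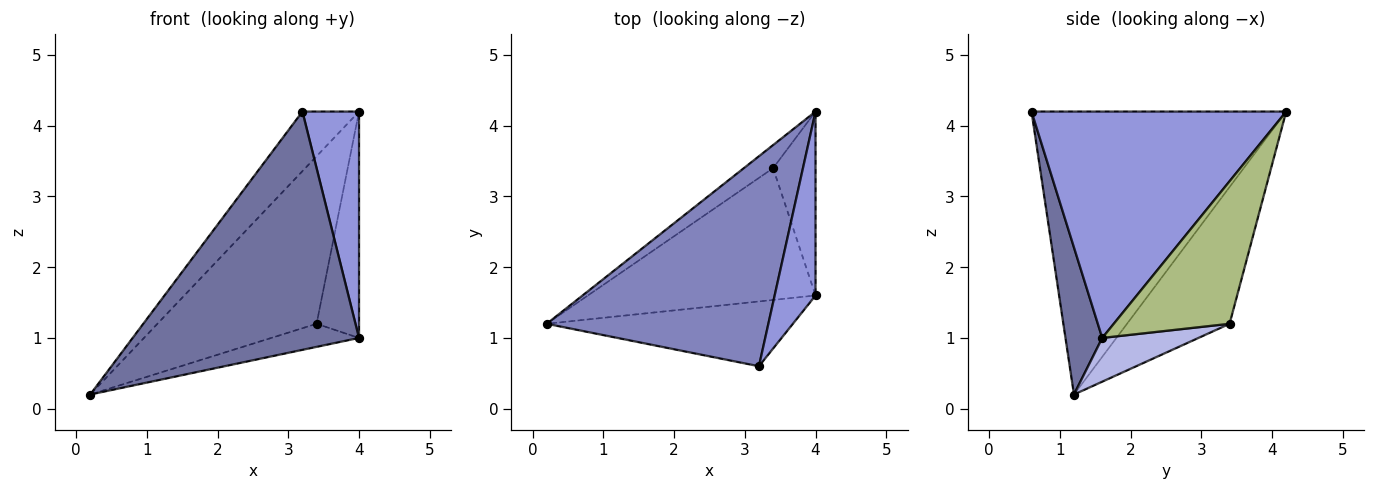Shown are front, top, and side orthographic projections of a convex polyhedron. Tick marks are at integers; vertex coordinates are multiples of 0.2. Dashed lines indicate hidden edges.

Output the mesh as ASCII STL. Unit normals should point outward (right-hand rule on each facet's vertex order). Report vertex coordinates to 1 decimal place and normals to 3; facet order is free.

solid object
 facet normal 0.155 -0.953 -0.259
  outer loop
   vertex 3.2 0.6 4.2
   vertex 0.2 1.2 0.2
   vertex 4.0 1.6 1.0
  endloop
 endfacet
 facet normal -0.775 0.172 0.607
  outer loop
   vertex 3.2 0.6 4.2
   vertex 4.0 4.2 4.2
   vertex 0.2 1.2 0.2
  endloop
 endfacet
 facet normal 0.961 -0.214 0.174
  outer loop
   vertex 3.2 0.6 4.2
   vertex 4.0 1.6 1.0
   vertex 4.0 4.2 4.2
  endloop
 endfacet
 facet normal 0.186 0.170 -0.968
  outer loop
   vertex 3.4 3.4 1.2
   vertex 4.0 1.6 1.0
   vertex 0.2 1.2 0.2
  endloop
 endfacet
 facet normal -0.538 0.835 -0.115
  outer loop
   vertex 3.4 3.4 1.2
   vertex 0.2 1.2 0.2
   vertex 4.0 4.2 4.2
  endloop
 endfacet
 facet normal 0.904 0.331 -0.269
  outer loop
   vertex 3.4 3.4 1.2
   vertex 4.0 4.2 4.2
   vertex 4.0 1.6 1.0
  endloop
 endfacet
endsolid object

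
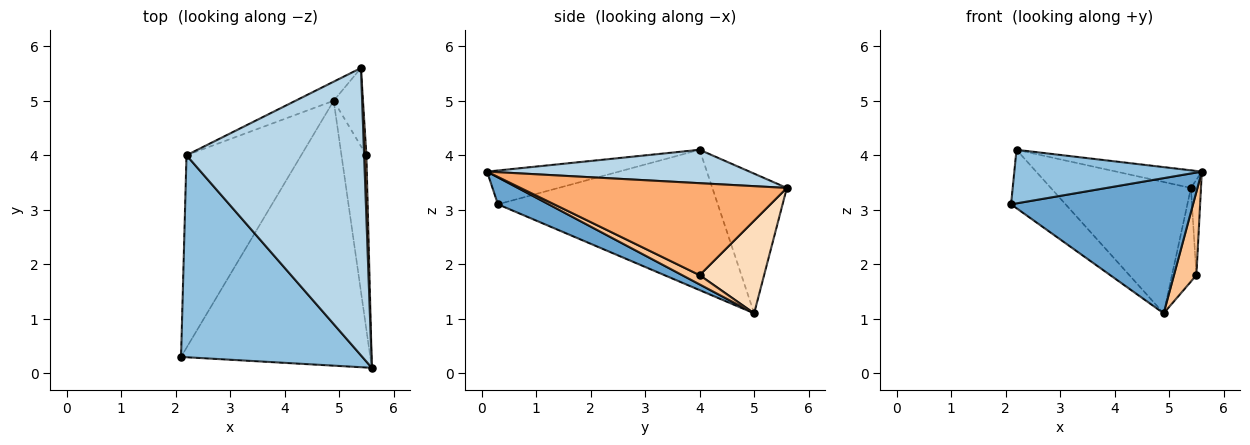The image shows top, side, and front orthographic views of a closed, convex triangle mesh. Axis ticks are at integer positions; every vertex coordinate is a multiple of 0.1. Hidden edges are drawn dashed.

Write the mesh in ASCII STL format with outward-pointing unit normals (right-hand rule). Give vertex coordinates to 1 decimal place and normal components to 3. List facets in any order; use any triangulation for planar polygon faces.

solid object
 facet normal 0.126 -0.451 -0.884
  outer loop
   vertex 4.9 5.0 1.1
   vertex 5.6 0.1 3.7
   vertex 2.1 0.3 3.1
  endloop
 endfacet
 facet normal -0.177 -0.252 0.951
  outer loop
   vertex 2.2 4.0 4.1
   vertex 2.1 0.3 3.1
   vertex 5.6 0.1 3.7
  endloop
 endfacet
 facet normal 0.184 0.060 0.981
  outer loop
   vertex 2.2 4.0 4.1
   vertex 5.6 0.1 3.7
   vertex 5.4 5.6 3.4
  endloop
 endfacet
 facet normal -0.760 0.189 -0.622
  outer loop
   vertex 2.2 4.0 4.1
   vertex 4.9 5.0 1.1
   vertex 2.1 0.3 3.1
  endloop
 endfacet
 facet normal -0.466 0.876 -0.127
  outer loop
   vertex 2.2 4.0 4.1
   vertex 5.4 5.6 3.4
   vertex 4.9 5.0 1.1
  endloop
 endfacet
 facet normal 0.999 0.038 0.025
  outer loop
   vertex 5.5 4.0 1.8
   vertex 5.4 5.6 3.4
   vertex 5.6 0.1 3.7
  endloop
 endfacet
 facet normal 0.317 -0.409 -0.856
  outer loop
   vertex 5.5 4.0 1.8
   vertex 5.6 0.1 3.7
   vertex 4.9 5.0 1.1
  endloop
 endfacet
 facet normal 0.897 0.340 -0.284
  outer loop
   vertex 5.5 4.0 1.8
   vertex 4.9 5.0 1.1
   vertex 5.4 5.6 3.4
  endloop
 endfacet
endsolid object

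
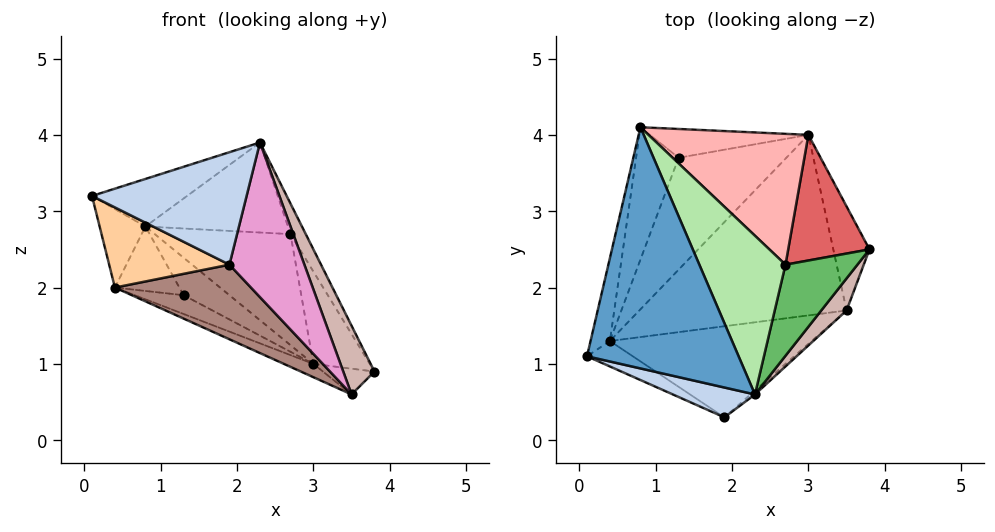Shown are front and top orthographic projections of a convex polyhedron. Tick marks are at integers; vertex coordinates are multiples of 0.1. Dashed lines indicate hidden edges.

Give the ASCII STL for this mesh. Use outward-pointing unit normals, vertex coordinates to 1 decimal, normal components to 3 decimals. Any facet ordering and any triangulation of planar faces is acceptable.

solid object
 facet normal -0.259 0.187 0.948
  outer loop
   vertex 2.3 0.6 3.9
   vertex 0.8 4.1 2.8
   vertex 0.1 1.1 3.2
  endloop
 endfacet
 facet normal -0.288 -0.925 0.246
  outer loop
   vertex 1.9 0.3 2.3
   vertex 2.3 0.6 3.9
   vertex 0.1 1.1 3.2
  endloop
 endfacet
 facet normal -0.959 0.196 -0.207
  outer loop
   vertex 0.4 1.3 2.0
   vertex 0.1 1.1 3.2
   vertex 0.8 4.1 2.8
  endloop
 endfacet
 facet normal -0.498 -0.826 -0.262
  outer loop
   vertex 0.4 1.3 2.0
   vertex 1.9 0.3 2.3
   vertex 0.1 1.1 3.2
  endloop
 endfacet
 facet normal 0.831 0.177 0.527
  outer loop
   vertex 2.7 2.3 2.7
   vertex 2.3 0.6 3.9
   vertex 3.8 2.5 0.9
  endloop
 endfacet
 facet normal 0.457 0.439 0.774
  outer loop
   vertex 2.7 2.3 2.7
   vertex 0.8 4.1 2.8
   vertex 2.3 0.6 3.9
  endloop
 endfacet
 facet normal 0.771 0.377 0.513
  outer loop
   vertex 3.0 4.0 1.0
   vertex 2.7 2.3 2.7
   vertex 3.8 2.5 0.9
  endloop
 endfacet
 facet normal 0.547 0.542 0.638
  outer loop
   vertex 3.0 4.0 1.0
   vertex 0.8 4.1 2.8
   vertex 2.7 2.3 2.7
  endloop
 endfacet
 facet normal 0.313 0.228 -0.922
  outer loop
   vertex 3.5 1.7 0.6
   vertex 3.0 4.0 1.0
   vertex 3.8 2.5 0.9
  endloop
 endfacet
 facet normal -0.418 0.067 -0.906
  outer loop
   vertex 3.5 1.7 0.6
   vertex 0.4 1.3 2.0
   vertex 3.0 4.0 1.0
  endloop
 endfacet
 facet normal -0.259 -0.612 -0.747
  outer loop
   vertex 3.5 1.7 0.6
   vertex 1.9 0.3 2.3
   vertex 0.4 1.3 2.0
  endloop
 endfacet
 facet normal 0.894 -0.406 0.190
  outer loop
   vertex 3.5 1.7 0.6
   vertex 3.8 2.5 0.9
   vertex 2.3 0.6 3.9
  endloop
 endfacet
 facet normal 0.647 -0.762 -0.019
  outer loop
   vertex 3.5 1.7 0.6
   vertex 2.3 0.6 3.9
   vertex 1.9 0.3 2.3
  endloop
 endfacet
 facet normal -0.785 0.271 -0.557
  outer loop
   vertex 1.3 3.7 1.9
   vertex 0.4 1.3 2.0
   vertex 0.8 4.1 2.8
  endloop
 endfacet
 facet normal -0.420 0.720 -0.553
  outer loop
   vertex 1.3 3.7 1.9
   vertex 0.8 4.1 2.8
   vertex 3.0 4.0 1.0
  endloop
 endfacet
 facet normal -0.483 0.145 -0.864
  outer loop
   vertex 1.3 3.7 1.9
   vertex 3.0 4.0 1.0
   vertex 0.4 1.3 2.0
  endloop
 endfacet
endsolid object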